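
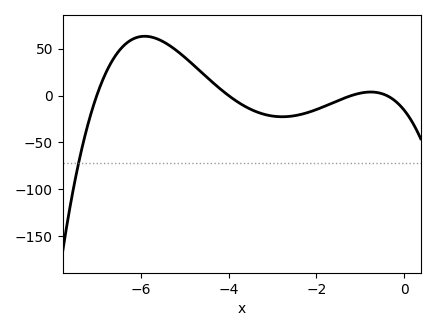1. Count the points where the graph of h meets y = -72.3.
1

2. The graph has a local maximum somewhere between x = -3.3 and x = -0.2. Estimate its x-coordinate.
-0.8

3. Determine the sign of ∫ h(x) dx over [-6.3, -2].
positive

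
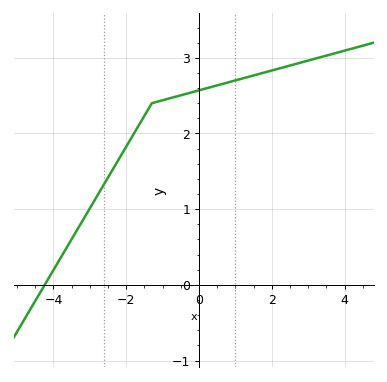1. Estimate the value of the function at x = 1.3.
2.7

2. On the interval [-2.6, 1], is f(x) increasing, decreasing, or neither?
increasing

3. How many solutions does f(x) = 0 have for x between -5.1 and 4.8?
1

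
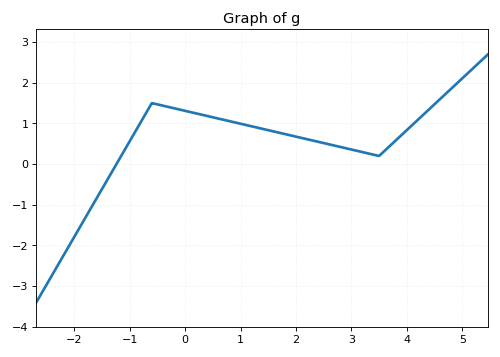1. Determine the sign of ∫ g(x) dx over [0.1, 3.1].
positive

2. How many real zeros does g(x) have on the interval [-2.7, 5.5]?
1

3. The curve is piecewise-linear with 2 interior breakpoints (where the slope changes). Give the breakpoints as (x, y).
(-0.6, 1.5); (3.5, 0.2)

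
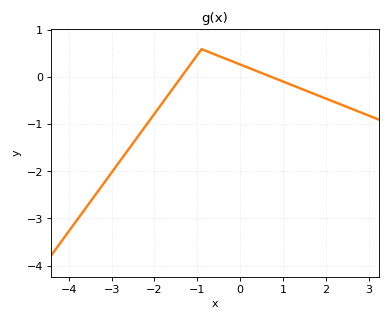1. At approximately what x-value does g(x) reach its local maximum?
-0.8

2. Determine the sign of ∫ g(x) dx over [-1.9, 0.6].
positive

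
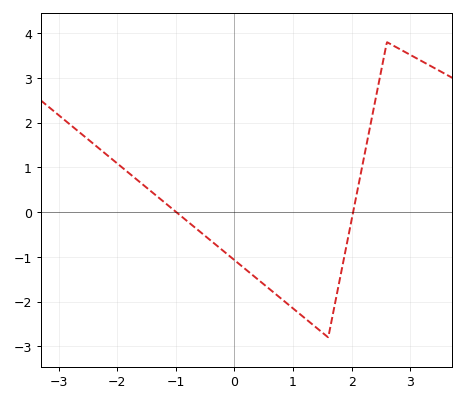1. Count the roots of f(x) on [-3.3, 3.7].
2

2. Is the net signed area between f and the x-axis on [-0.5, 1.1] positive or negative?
negative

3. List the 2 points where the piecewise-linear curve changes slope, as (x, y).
(1.6, -2.8); (2.6, 3.8)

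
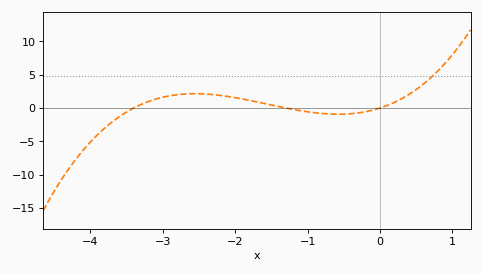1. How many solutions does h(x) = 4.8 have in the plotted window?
1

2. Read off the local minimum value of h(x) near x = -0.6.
-0.93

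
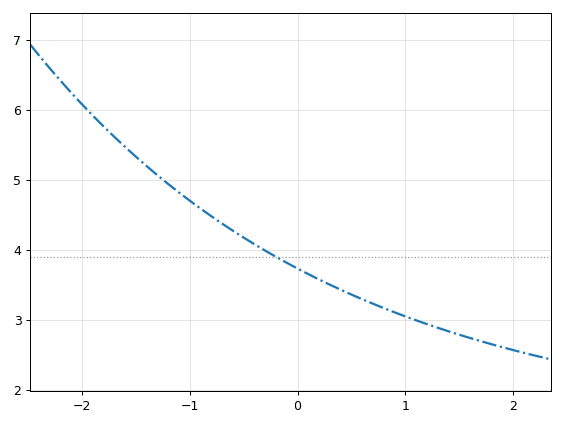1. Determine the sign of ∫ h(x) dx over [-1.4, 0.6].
positive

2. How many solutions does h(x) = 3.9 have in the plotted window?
1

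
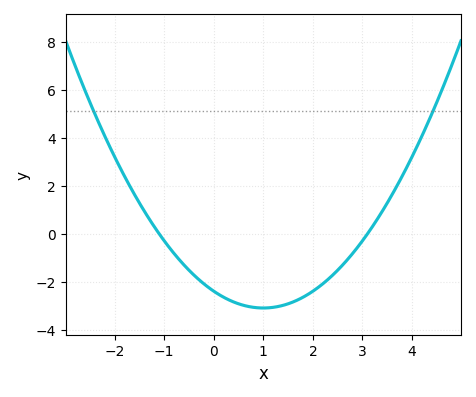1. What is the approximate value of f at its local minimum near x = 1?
-3.09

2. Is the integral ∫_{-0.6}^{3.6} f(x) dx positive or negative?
negative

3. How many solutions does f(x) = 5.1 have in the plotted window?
2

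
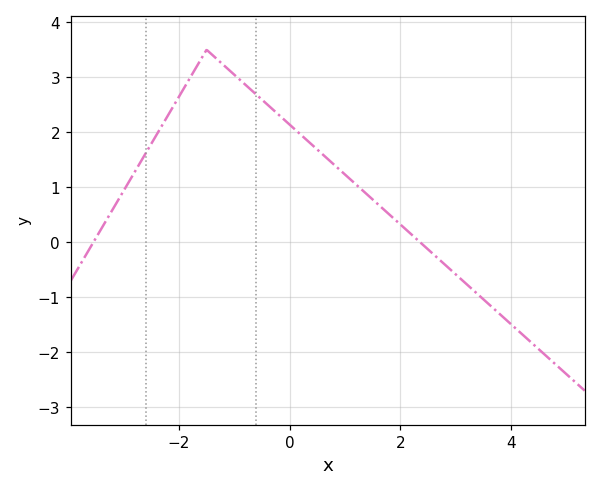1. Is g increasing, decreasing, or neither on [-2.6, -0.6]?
neither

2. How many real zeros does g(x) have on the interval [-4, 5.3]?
2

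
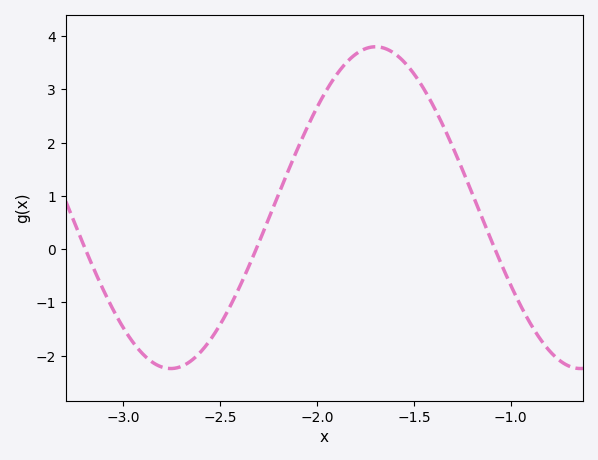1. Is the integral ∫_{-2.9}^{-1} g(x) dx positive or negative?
positive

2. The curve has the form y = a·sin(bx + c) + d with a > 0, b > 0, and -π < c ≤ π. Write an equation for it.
y = 3.02sin(3x + 0.33) + 0.78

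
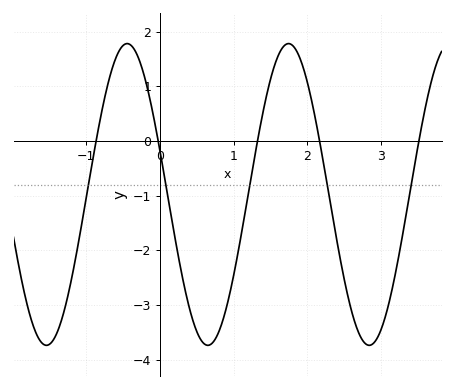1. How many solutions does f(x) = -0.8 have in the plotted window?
5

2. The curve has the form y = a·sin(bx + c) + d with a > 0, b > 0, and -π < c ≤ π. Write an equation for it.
y = 2.76sin(2.87x + 2.85) - 0.98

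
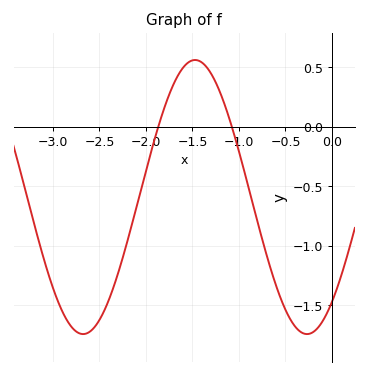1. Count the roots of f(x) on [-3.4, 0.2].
2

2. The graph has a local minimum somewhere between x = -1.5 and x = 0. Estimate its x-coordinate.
-0.268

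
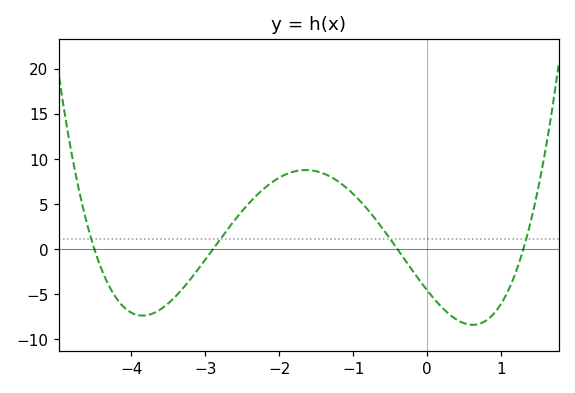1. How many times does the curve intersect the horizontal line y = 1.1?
4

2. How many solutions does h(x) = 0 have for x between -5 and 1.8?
4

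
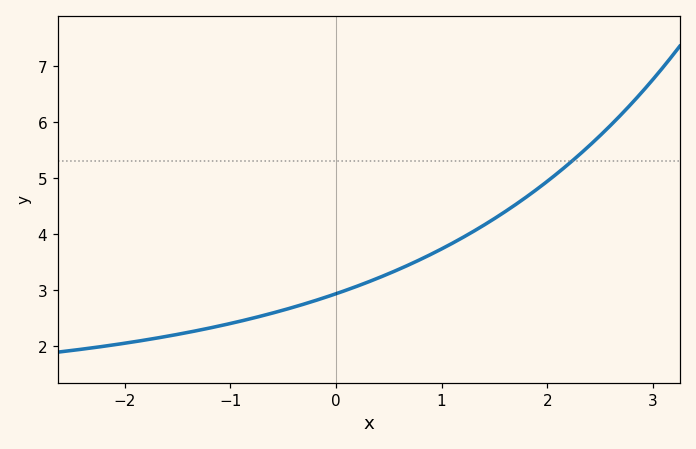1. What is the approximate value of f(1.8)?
4.7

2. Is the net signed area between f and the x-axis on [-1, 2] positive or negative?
positive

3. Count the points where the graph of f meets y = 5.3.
1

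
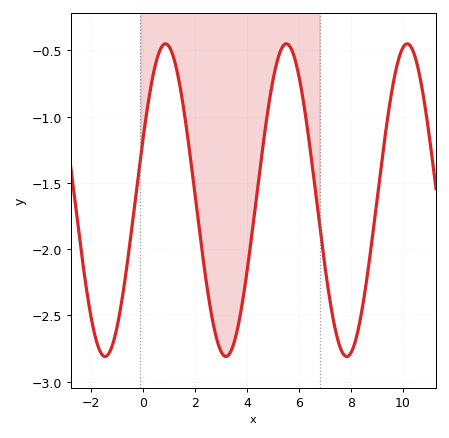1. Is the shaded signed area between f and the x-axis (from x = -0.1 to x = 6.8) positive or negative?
negative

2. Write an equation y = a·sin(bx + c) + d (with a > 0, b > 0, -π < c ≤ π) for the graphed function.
y = 1.18sin(1.35x + 0.402) - 1.63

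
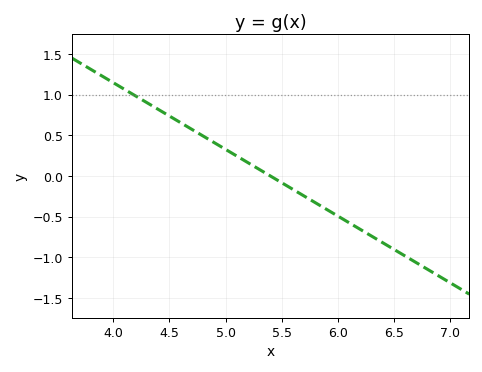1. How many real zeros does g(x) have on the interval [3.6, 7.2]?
1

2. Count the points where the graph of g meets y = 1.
1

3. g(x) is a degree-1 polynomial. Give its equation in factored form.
y = -0.82(x - 5.4)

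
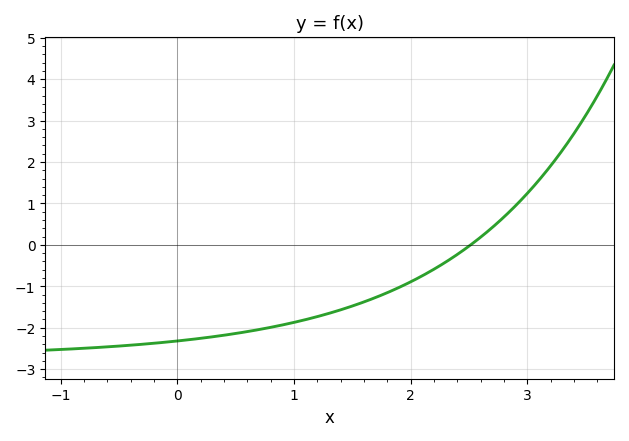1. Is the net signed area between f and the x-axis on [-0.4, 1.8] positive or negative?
negative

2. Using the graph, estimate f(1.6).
-1.4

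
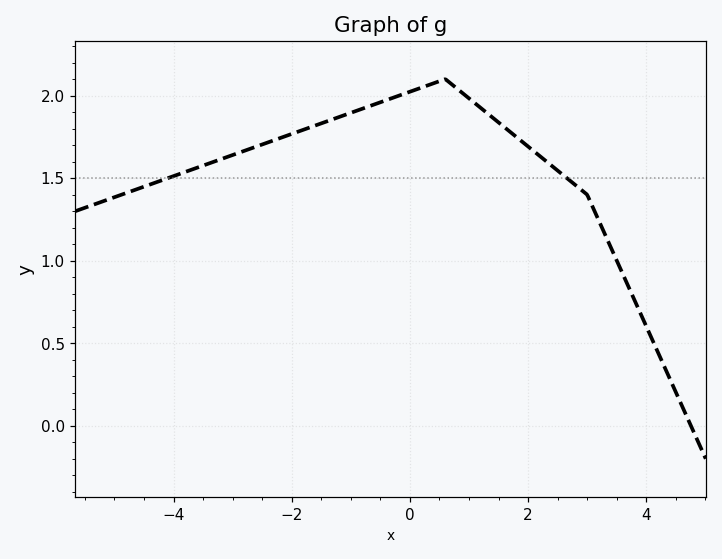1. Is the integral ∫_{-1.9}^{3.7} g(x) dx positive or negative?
positive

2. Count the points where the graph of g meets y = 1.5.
2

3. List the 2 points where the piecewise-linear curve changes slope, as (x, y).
(0.6, 2.1); (3, 1.4)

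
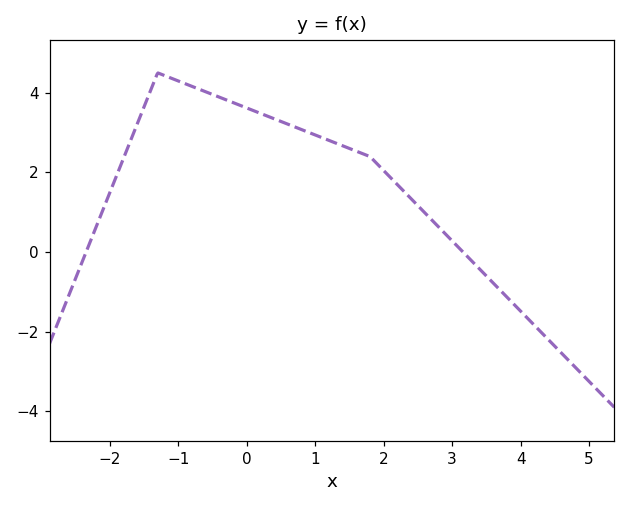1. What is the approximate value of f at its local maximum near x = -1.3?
4.5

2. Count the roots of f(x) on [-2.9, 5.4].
2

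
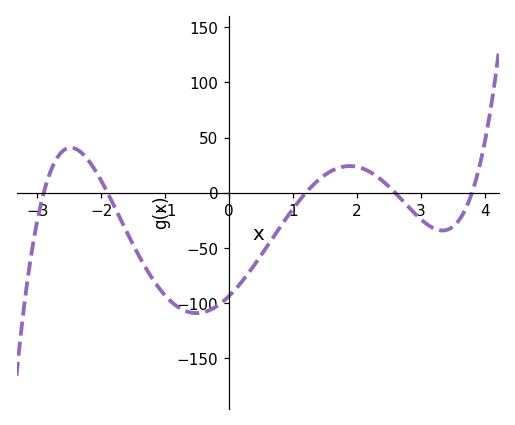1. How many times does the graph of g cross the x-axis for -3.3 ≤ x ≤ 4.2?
5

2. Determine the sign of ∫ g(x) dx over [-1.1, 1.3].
negative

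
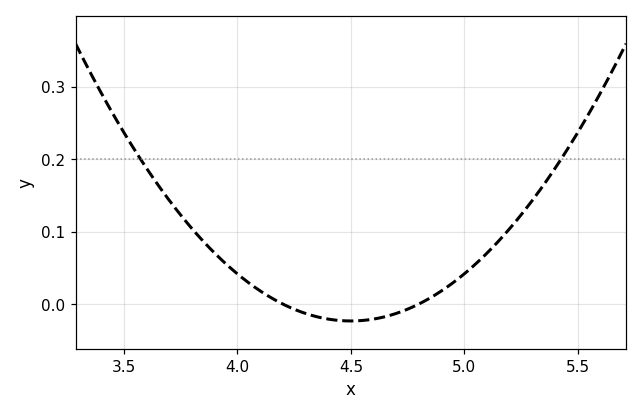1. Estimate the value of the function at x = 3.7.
0.14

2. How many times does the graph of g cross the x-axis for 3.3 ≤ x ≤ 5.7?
2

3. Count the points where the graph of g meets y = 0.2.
2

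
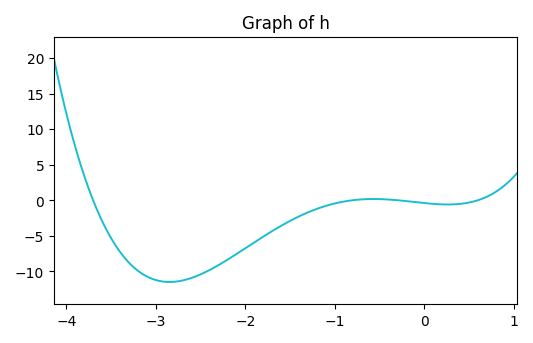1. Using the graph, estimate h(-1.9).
-5.94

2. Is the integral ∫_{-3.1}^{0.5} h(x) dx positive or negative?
negative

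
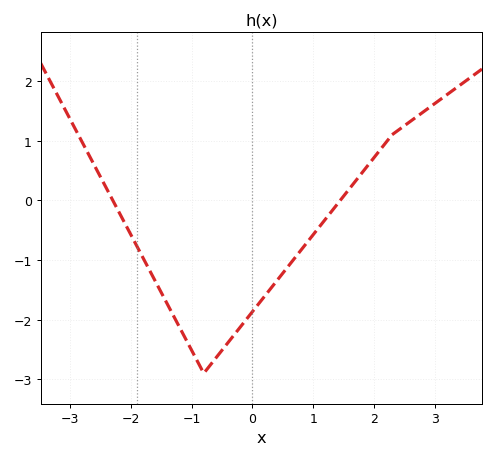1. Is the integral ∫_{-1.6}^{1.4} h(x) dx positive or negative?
negative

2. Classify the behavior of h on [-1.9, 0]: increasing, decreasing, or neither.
neither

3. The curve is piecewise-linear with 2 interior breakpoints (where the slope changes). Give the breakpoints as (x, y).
(-0.8, -2.9); (2.3, 1.1)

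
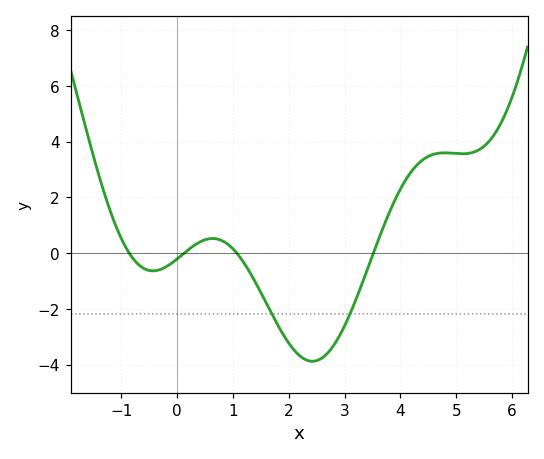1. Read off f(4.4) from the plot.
3.4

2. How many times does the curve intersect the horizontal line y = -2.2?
2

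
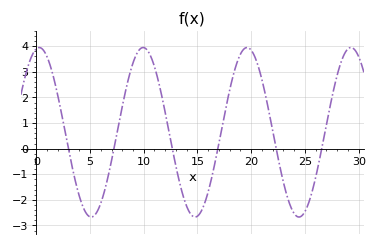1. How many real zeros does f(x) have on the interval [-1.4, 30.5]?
6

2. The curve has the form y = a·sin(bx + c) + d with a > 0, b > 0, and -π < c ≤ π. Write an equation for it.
y = 3.31sin(0.65x + 1.4) + 0.64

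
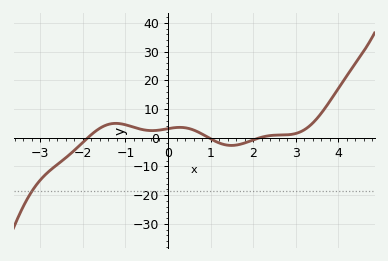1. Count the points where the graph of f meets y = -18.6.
1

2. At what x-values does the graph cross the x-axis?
-1.8, 1, 2.2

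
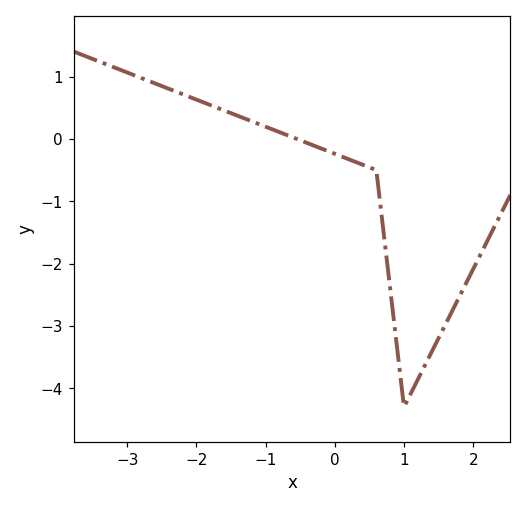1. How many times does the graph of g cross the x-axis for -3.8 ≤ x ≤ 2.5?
1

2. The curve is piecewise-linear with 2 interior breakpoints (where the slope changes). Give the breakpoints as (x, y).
(0.6, -0.5); (1, -4.3)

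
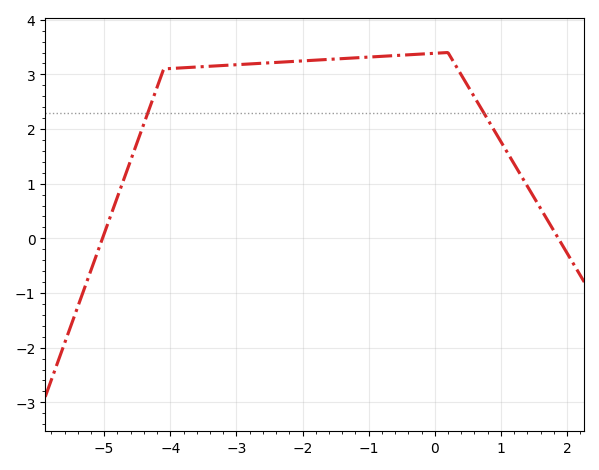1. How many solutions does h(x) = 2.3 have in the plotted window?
2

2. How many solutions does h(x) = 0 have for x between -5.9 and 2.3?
2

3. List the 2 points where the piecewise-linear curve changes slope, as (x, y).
(-4.1, 3.1); (0.2, 3.4)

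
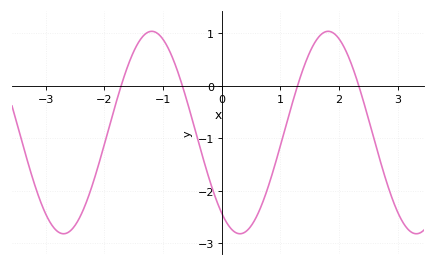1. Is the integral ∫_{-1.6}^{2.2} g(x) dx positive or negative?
negative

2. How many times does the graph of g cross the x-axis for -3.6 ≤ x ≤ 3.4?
4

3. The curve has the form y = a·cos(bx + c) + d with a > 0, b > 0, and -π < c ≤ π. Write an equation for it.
y = 1.93cos(2.1x + 2.5) - 0.89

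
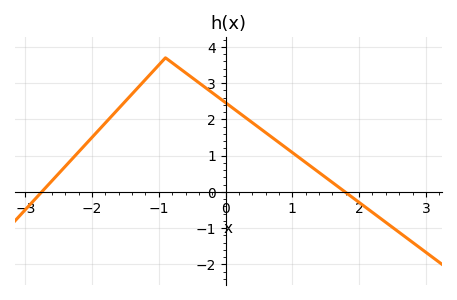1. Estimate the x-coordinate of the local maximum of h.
-0.899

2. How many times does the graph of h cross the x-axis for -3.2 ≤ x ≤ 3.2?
2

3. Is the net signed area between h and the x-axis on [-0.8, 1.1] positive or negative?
positive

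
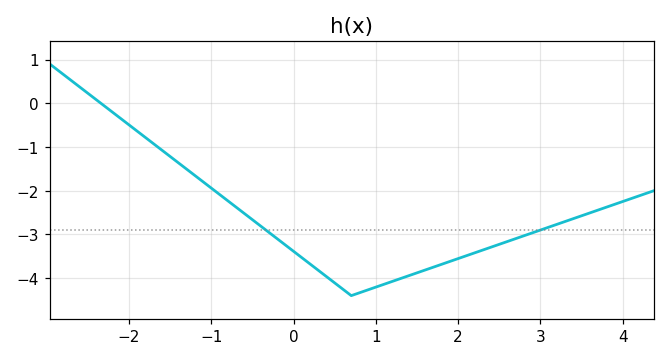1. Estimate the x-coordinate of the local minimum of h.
0.7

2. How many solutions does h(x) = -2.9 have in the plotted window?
2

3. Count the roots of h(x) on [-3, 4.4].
1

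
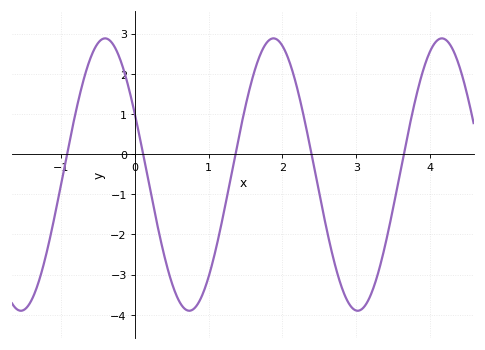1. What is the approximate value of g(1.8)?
2.8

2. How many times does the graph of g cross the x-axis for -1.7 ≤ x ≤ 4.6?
5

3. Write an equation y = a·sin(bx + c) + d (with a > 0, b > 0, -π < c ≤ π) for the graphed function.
y = 3.39sin(2.76x + 2.67) - 0.51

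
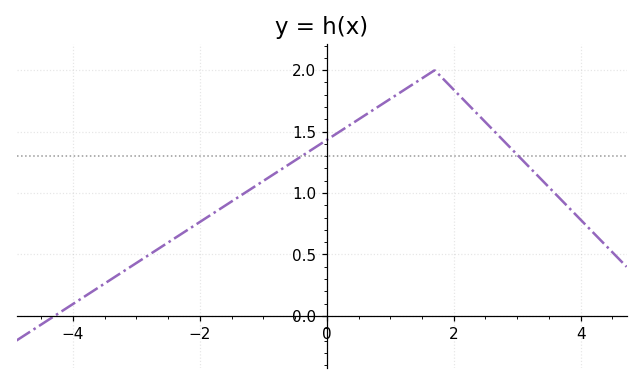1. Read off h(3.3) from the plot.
1.15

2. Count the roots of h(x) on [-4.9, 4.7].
1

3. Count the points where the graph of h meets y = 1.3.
2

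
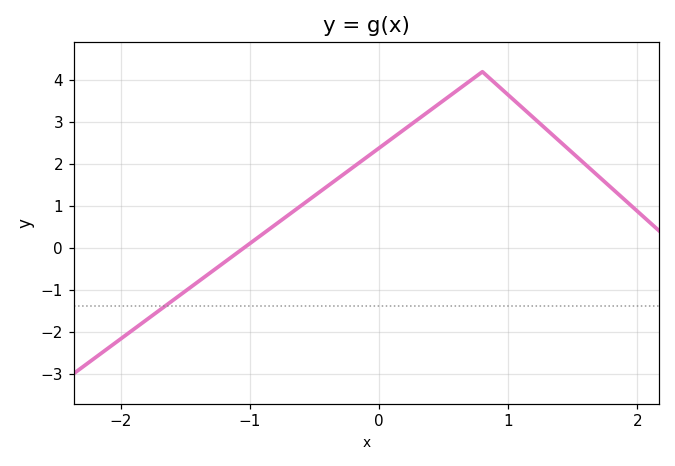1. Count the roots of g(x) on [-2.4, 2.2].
1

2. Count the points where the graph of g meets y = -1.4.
1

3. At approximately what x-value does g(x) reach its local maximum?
0.8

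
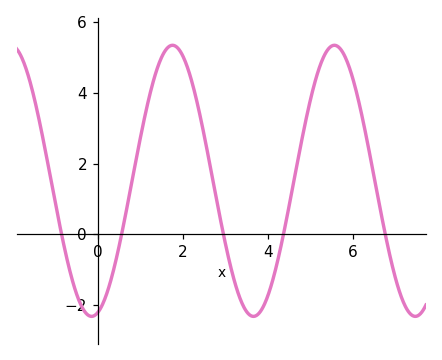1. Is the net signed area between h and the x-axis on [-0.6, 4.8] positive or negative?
positive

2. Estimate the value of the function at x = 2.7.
1.58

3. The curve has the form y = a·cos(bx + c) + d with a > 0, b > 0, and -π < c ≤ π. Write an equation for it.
y = 3.84cos(1.65x - 2.9) + 1.51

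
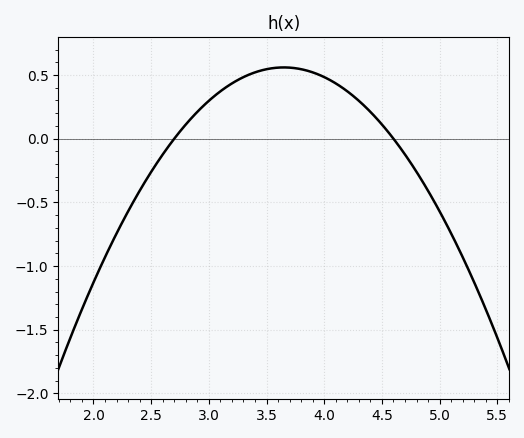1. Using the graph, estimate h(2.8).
0.1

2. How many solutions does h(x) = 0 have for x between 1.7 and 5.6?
2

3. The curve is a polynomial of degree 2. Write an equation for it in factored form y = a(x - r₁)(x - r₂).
y = -0.62(x - 2.7)(x - 4.6)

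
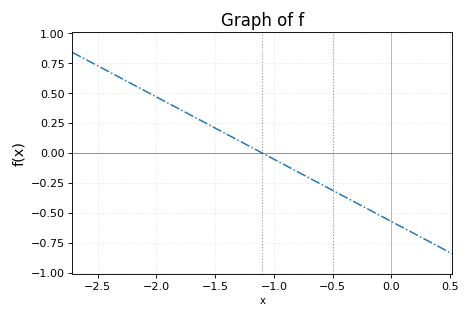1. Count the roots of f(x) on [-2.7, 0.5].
1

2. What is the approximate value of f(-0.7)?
-0.2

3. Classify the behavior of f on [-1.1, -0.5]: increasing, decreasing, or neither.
decreasing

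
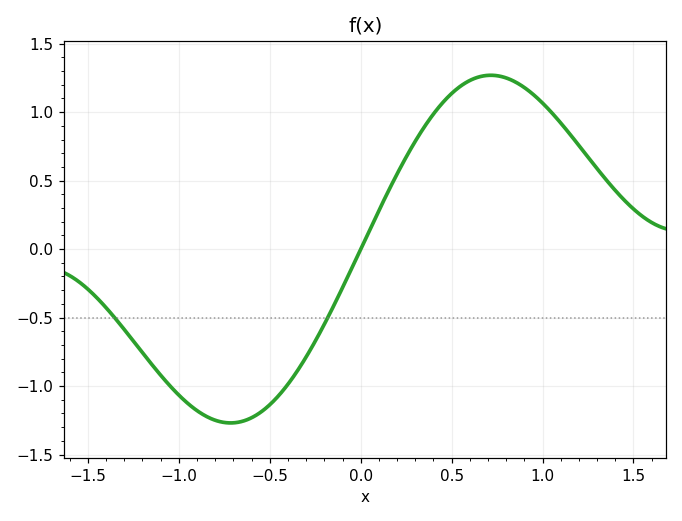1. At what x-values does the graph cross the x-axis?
0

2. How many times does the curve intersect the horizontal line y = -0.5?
2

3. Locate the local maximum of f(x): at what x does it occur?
0.716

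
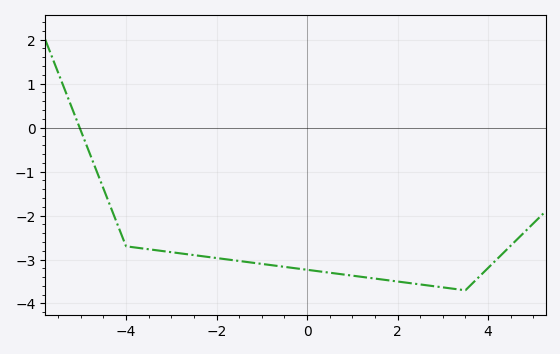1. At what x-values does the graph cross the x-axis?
-5.03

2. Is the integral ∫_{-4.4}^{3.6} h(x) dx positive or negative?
negative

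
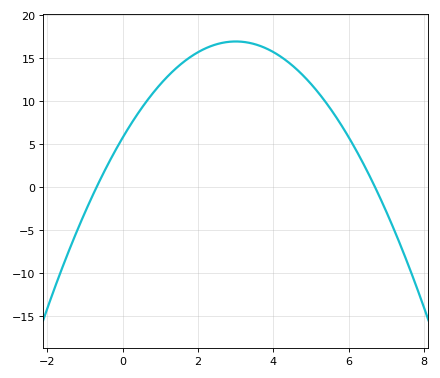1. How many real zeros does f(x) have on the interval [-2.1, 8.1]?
2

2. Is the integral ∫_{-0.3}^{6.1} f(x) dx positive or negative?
positive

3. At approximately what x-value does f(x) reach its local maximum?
3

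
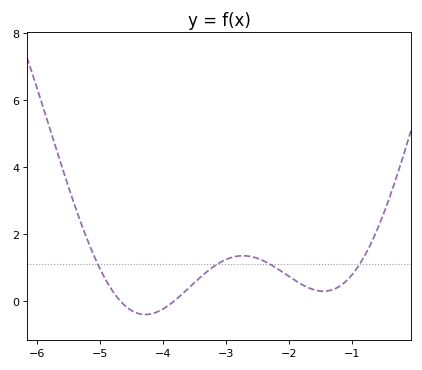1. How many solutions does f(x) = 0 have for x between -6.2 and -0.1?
2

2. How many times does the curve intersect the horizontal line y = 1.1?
4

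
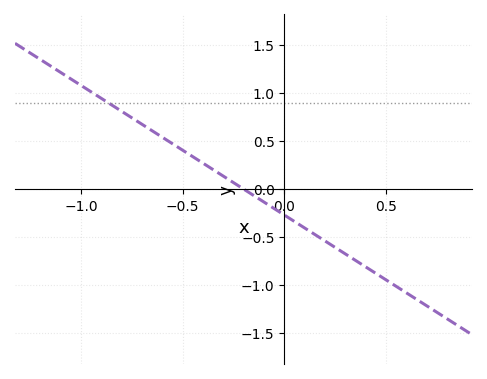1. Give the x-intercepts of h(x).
-0.2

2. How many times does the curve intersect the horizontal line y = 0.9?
1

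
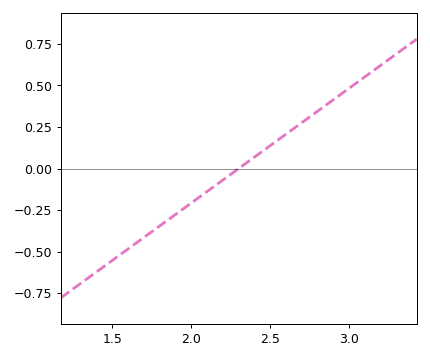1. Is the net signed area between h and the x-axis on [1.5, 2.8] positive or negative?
negative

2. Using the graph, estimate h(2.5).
0.138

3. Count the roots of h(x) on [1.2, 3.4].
1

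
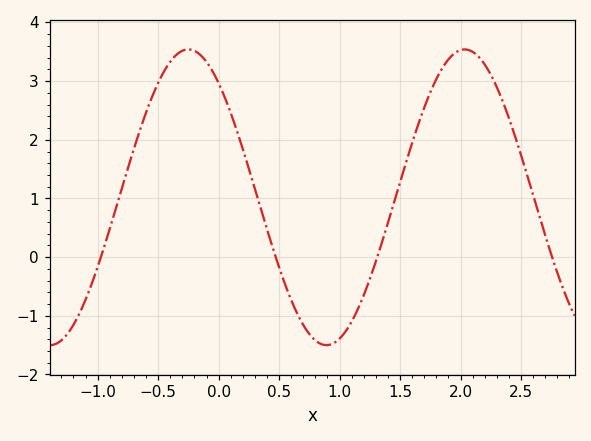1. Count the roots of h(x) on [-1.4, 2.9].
4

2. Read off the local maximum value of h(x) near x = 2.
3.5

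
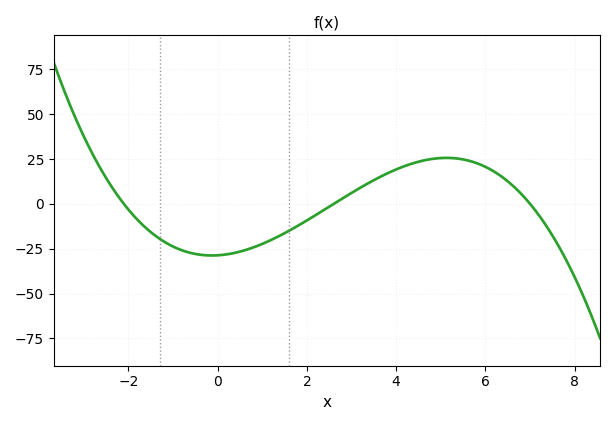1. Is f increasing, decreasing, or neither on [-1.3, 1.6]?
neither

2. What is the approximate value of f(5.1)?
25.6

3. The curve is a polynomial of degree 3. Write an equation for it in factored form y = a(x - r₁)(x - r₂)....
y = -0.75(x + 2.1)(x - 2.6)(x - 7)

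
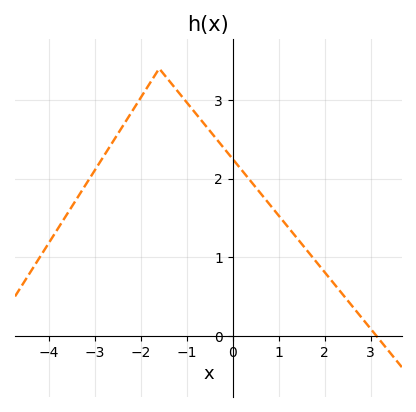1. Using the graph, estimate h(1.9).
0.878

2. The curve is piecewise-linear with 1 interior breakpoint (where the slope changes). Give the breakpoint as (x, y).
(-1.6, 3.4)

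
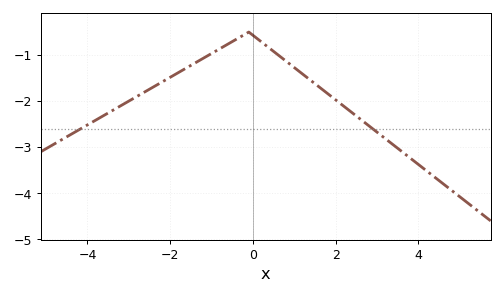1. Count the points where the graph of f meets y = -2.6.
2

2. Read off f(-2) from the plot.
-1.5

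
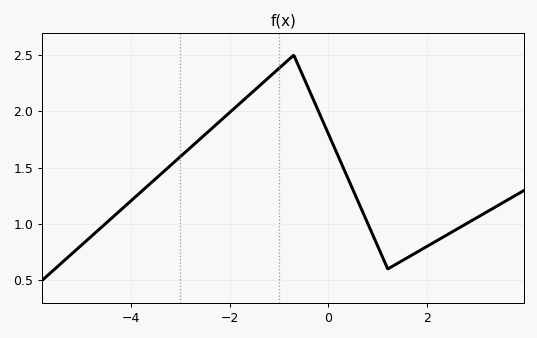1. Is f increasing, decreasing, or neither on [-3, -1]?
increasing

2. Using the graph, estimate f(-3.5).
1.4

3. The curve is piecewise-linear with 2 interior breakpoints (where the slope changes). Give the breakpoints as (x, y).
(-0.7, 2.5); (1.2, 0.6)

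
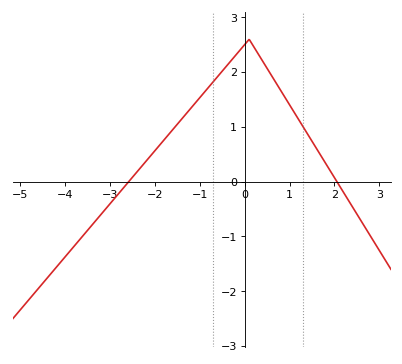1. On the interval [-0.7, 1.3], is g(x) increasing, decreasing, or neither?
neither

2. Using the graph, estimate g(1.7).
0.5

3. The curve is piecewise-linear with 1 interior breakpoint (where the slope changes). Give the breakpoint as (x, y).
(0.1, 2.6)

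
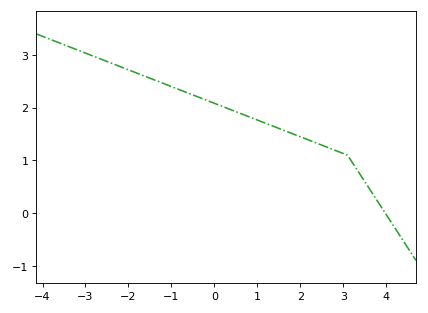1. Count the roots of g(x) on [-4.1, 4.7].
1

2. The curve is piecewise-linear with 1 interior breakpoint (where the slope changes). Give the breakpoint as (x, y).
(3.1, 1.1)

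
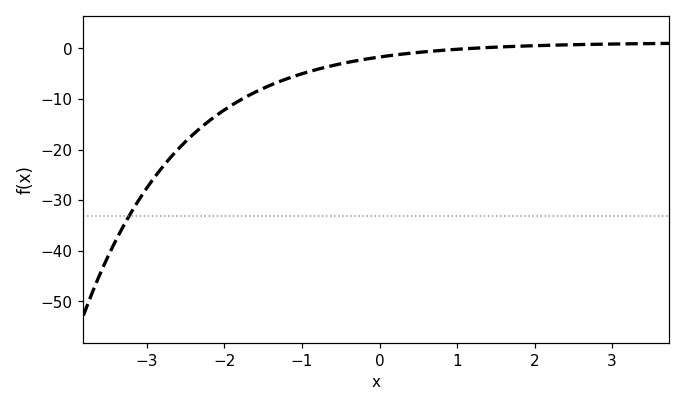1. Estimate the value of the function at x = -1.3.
-7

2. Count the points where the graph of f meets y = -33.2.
1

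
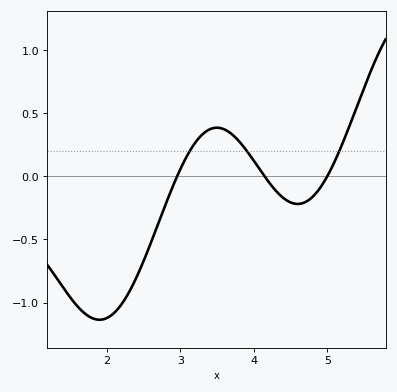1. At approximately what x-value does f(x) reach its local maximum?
3.49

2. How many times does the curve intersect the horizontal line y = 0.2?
3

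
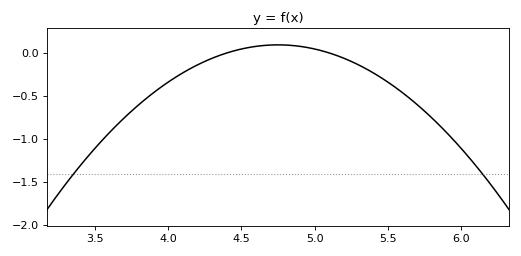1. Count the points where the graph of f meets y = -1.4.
2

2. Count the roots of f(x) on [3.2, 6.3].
2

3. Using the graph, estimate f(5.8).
-0.75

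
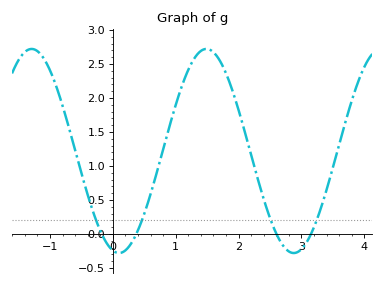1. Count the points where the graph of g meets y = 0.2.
4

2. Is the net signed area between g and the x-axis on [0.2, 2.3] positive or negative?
positive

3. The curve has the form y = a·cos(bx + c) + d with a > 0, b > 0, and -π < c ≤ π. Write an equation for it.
y = 1.5cos(2.3x + 2.9) + 1.22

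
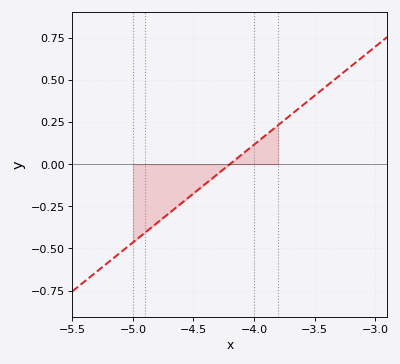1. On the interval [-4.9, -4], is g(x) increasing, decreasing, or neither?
increasing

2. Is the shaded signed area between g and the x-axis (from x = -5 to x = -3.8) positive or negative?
negative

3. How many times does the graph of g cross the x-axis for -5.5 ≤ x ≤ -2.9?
1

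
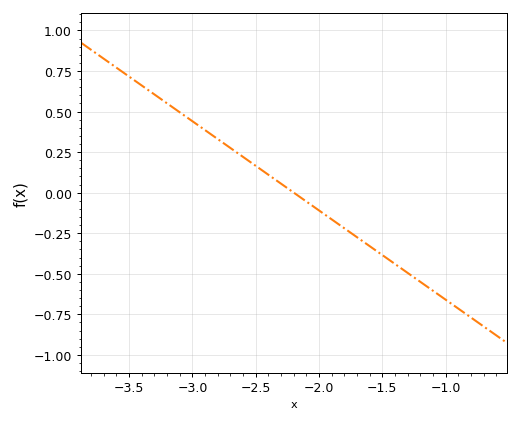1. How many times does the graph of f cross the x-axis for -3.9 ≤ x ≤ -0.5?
1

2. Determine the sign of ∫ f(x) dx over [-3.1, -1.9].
positive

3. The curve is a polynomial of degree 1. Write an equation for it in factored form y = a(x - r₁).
y = -0.55(x + 2.2)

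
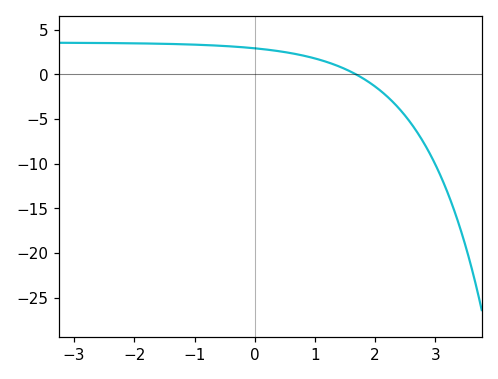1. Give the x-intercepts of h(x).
1.68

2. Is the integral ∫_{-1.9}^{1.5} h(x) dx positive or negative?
positive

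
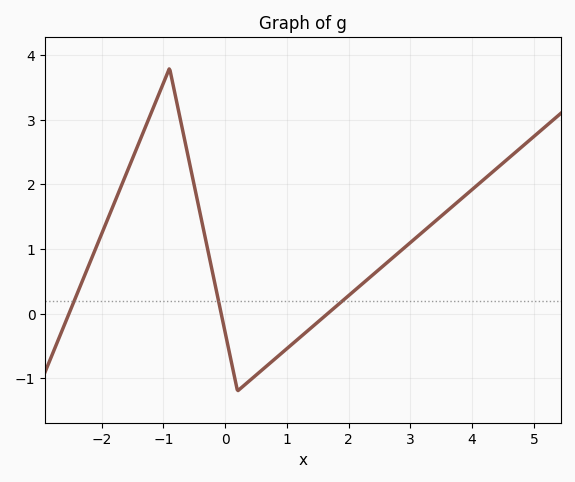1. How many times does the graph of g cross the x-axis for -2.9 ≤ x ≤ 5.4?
3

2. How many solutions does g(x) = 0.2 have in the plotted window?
3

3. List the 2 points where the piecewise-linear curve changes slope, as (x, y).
(-0.9, 3.8); (0.2, -1.2)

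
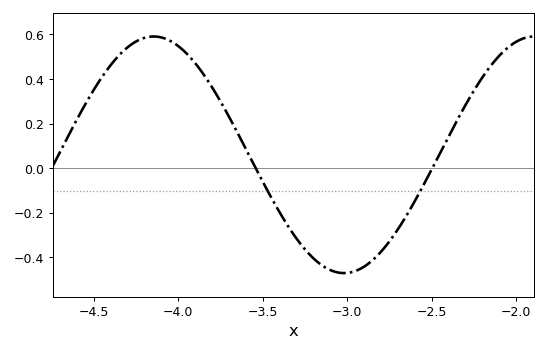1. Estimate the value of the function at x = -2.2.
0.408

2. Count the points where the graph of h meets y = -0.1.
2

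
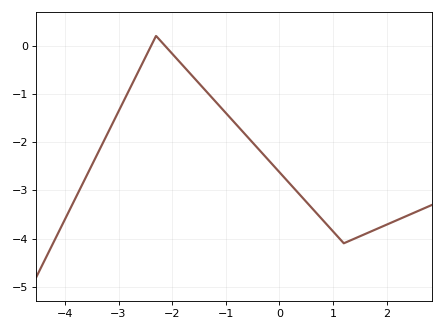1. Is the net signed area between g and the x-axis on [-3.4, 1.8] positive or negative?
negative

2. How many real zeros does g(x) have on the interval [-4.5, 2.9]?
2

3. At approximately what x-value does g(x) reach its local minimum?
1.2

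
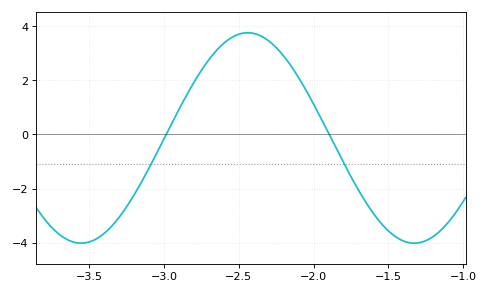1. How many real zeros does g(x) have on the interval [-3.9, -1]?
2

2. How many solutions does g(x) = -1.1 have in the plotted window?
2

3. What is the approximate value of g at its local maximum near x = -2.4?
3.76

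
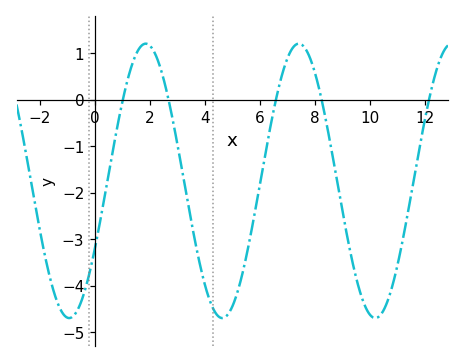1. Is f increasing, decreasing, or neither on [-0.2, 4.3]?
neither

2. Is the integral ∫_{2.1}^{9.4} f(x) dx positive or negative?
negative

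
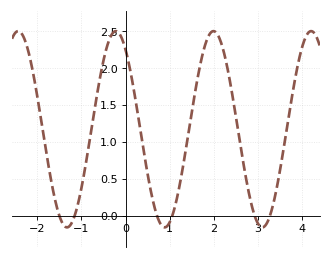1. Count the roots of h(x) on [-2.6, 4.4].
6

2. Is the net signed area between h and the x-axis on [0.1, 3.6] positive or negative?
positive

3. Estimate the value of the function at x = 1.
-0.1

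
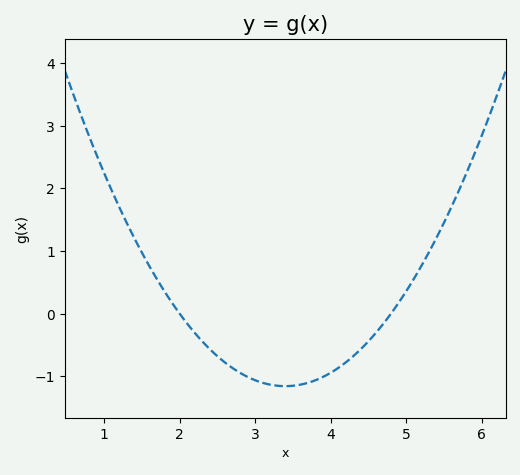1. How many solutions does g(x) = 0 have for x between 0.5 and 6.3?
2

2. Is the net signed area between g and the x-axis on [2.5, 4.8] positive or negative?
negative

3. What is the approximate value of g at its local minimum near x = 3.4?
-1.16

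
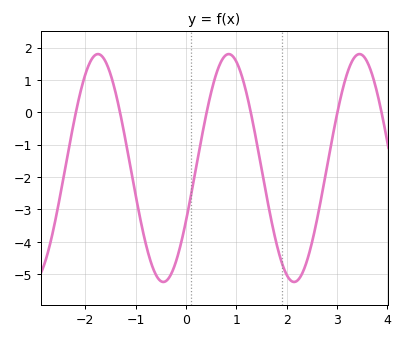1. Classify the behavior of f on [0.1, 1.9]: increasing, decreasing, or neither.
neither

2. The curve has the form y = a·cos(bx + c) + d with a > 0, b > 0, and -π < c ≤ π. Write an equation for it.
y = 3.52cos(2.4x - 2.1) - 1.72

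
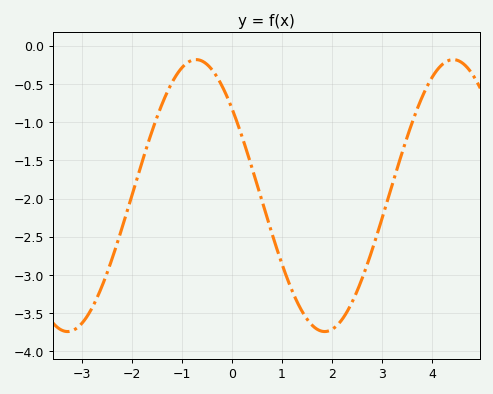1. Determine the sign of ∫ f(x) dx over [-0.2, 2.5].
negative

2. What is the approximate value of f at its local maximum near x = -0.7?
-0.18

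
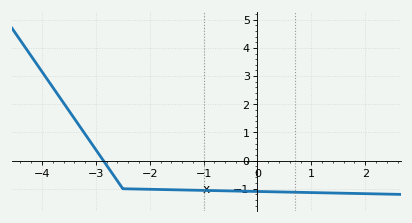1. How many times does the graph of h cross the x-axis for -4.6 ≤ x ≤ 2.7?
1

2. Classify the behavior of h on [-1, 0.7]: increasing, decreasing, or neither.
decreasing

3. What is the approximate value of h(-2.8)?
-0.2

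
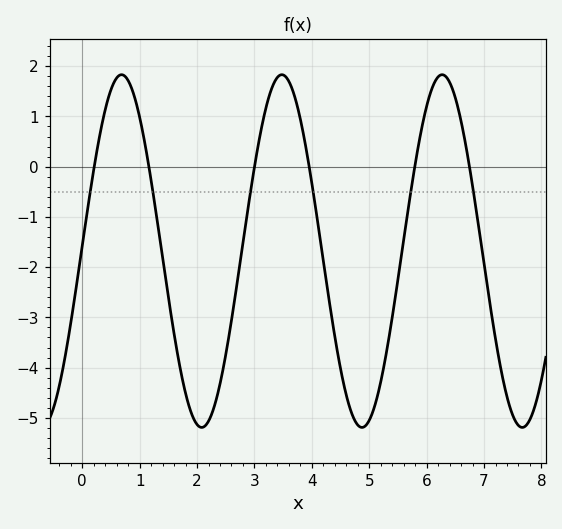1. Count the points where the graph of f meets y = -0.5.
6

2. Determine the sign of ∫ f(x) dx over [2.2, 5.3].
negative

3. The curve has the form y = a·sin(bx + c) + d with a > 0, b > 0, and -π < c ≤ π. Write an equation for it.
y = 3.51sin(2.25x + 0.03) - 1.68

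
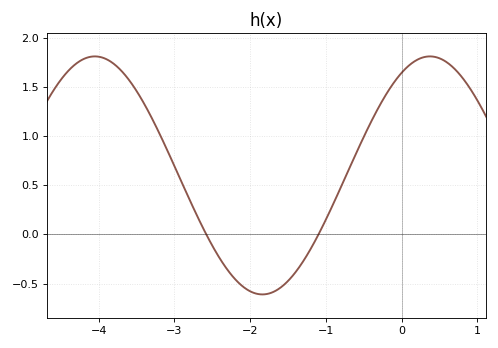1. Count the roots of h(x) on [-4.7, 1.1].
2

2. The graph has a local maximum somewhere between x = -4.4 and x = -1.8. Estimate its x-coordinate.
-4.05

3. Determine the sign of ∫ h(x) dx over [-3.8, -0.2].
positive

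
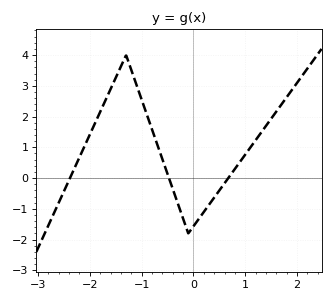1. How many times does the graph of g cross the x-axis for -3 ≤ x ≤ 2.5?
3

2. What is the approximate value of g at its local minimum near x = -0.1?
-1.8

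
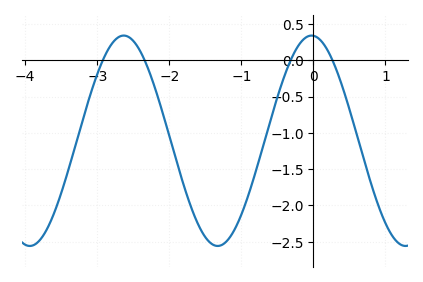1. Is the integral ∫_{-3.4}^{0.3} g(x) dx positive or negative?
negative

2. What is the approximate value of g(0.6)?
-1.02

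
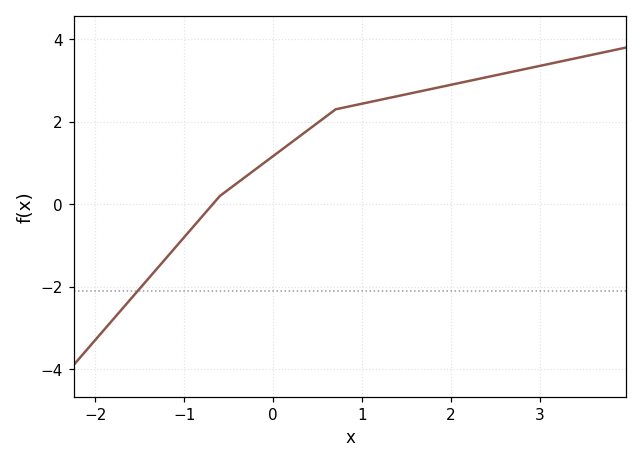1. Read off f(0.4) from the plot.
1.8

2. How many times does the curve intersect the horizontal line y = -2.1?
1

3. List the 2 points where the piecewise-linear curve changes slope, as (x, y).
(-0.6, 0.2); (0.7, 2.3)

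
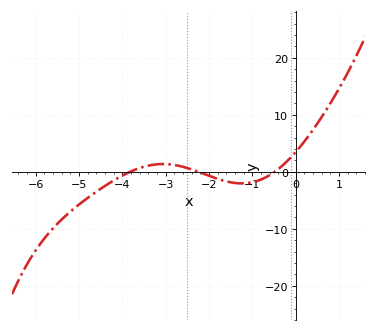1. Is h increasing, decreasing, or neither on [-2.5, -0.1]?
neither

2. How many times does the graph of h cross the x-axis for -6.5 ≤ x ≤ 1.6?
3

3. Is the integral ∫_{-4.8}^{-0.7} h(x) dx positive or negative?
negative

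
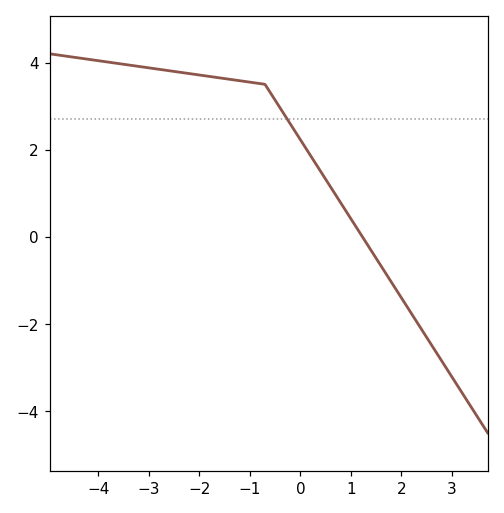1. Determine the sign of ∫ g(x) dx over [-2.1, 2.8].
positive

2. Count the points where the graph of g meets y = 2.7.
1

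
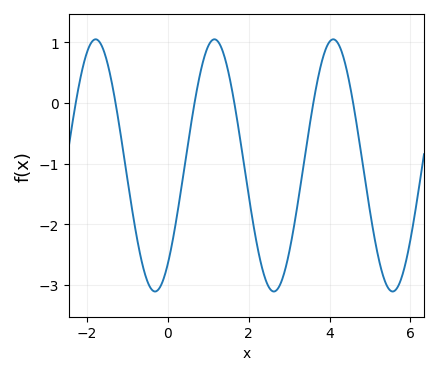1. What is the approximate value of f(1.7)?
-0.2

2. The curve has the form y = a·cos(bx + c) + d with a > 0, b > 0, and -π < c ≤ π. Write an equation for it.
y = 2.08cos(2.1x - 2.5) - 1.03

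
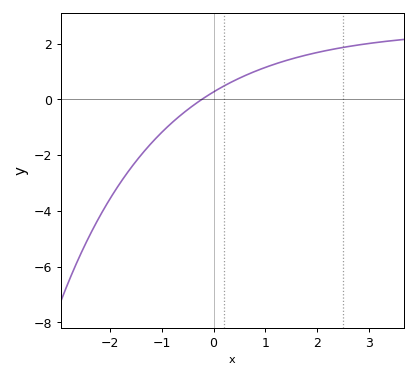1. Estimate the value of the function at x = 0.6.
0.851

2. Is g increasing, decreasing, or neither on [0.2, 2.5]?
increasing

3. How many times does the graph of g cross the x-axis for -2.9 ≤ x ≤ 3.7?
1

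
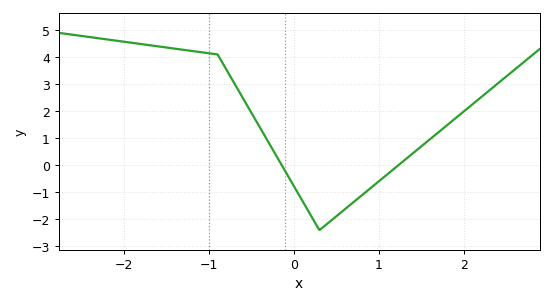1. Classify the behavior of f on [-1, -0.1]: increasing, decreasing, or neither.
decreasing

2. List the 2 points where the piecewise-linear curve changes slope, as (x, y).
(-0.9, 4.1); (0.3, -2.4)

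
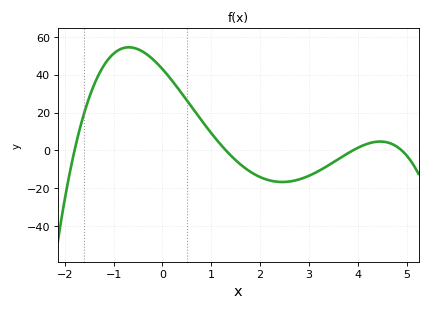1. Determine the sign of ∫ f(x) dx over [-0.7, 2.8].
positive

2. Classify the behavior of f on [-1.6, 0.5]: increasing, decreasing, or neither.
neither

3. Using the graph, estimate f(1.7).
-9.46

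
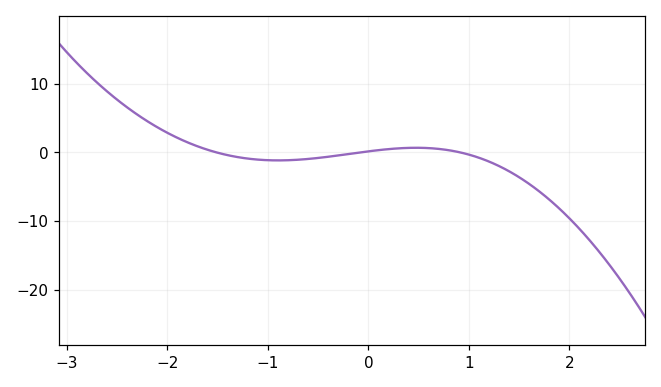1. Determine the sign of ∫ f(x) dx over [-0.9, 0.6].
negative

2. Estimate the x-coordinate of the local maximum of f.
0.5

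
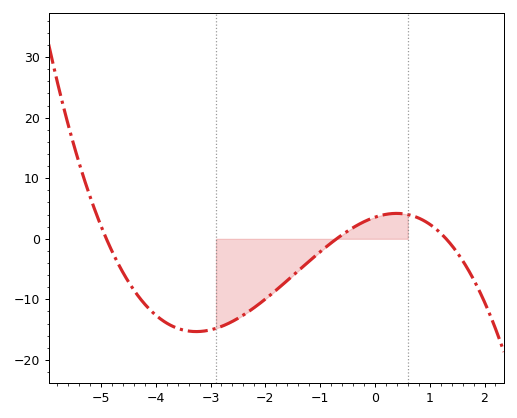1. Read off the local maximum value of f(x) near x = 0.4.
4.2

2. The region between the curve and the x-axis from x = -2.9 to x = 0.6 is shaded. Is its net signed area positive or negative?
negative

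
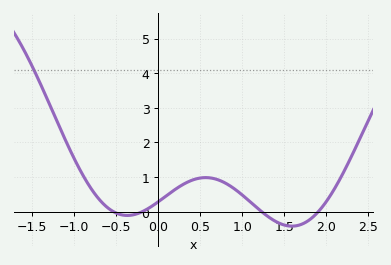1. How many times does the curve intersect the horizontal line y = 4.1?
1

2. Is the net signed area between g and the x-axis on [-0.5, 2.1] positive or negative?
positive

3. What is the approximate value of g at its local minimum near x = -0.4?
-0.1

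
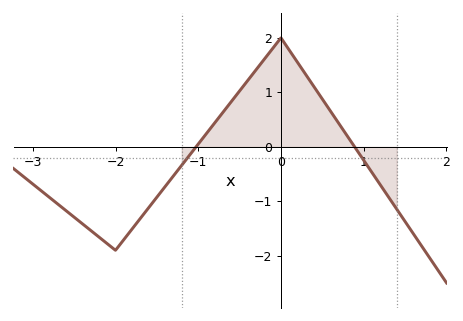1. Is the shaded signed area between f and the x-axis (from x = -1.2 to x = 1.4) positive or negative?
positive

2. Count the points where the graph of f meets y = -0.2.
2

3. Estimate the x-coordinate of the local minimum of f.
-2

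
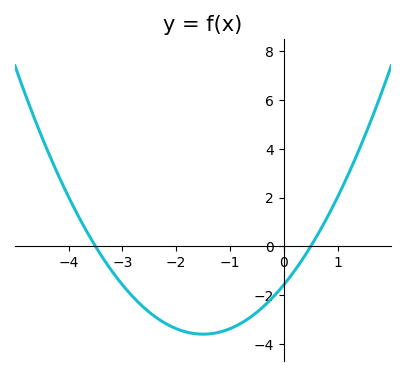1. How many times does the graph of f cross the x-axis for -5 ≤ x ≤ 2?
2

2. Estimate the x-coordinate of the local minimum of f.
-1.5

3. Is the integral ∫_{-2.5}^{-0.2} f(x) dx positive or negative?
negative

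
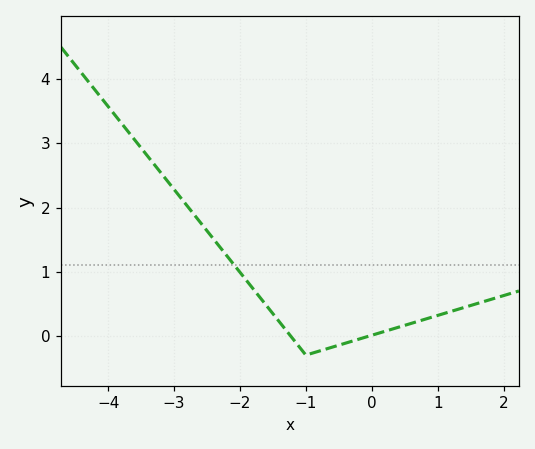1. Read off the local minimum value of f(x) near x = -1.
-0.3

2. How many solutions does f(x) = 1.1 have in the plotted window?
1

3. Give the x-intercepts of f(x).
-1.2, 0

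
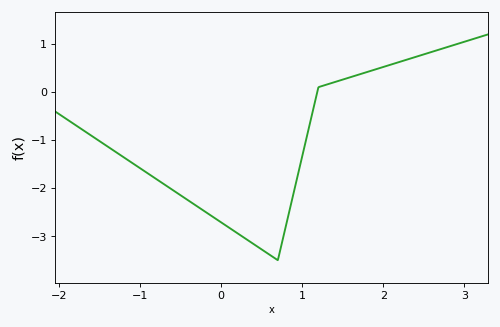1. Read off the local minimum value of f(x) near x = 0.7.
-3.5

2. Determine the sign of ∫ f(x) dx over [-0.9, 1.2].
negative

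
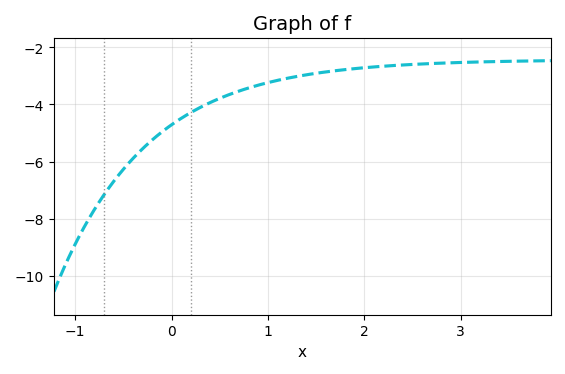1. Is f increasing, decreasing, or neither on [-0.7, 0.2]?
increasing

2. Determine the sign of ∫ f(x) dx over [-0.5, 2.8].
negative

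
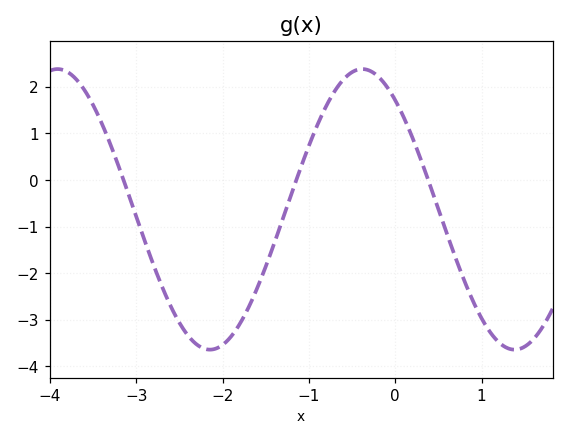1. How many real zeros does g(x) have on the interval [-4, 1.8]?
3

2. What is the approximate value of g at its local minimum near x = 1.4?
-3.64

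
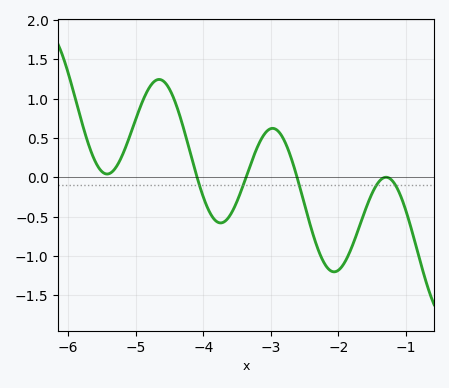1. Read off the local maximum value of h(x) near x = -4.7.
1.24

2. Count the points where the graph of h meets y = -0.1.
5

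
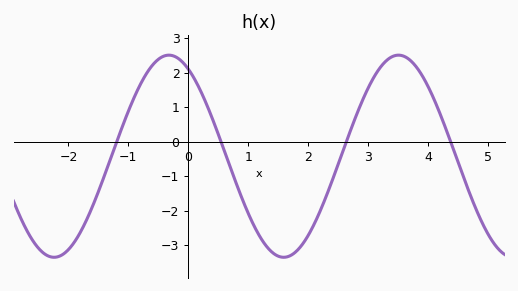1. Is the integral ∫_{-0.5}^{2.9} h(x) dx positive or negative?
negative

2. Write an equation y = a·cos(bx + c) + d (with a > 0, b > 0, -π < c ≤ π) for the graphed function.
y = 2.93cos(1.6x + 0.53) - 0.42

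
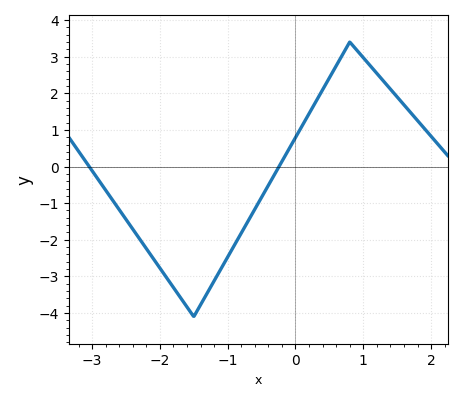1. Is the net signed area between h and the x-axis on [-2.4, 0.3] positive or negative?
negative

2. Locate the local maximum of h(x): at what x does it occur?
0.8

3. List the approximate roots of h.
-3, -0.2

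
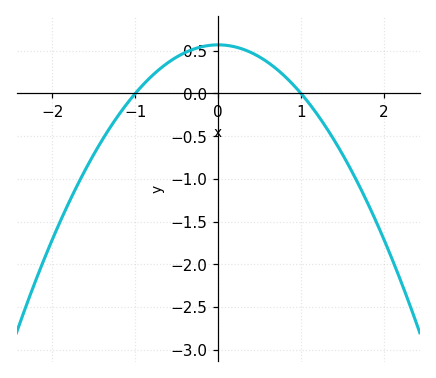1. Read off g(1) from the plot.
0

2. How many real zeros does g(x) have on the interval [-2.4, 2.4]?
2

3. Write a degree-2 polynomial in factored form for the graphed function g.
y = -0.57(x + 1)(x - 1)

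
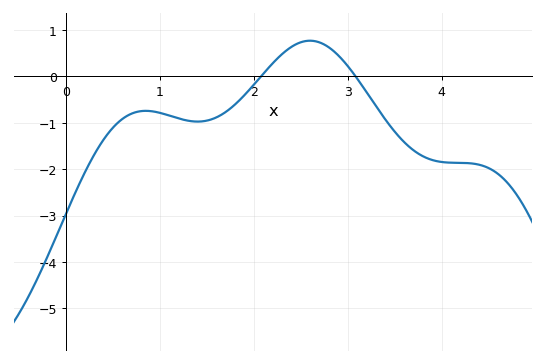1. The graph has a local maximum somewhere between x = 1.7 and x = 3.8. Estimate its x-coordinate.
2.6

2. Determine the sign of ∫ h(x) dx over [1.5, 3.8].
negative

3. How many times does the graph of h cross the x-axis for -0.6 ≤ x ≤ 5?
2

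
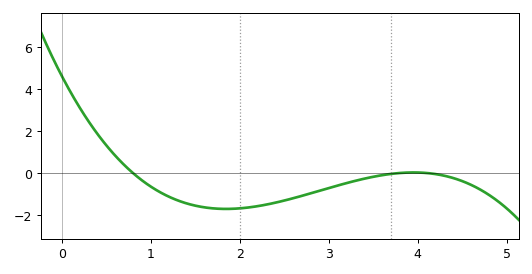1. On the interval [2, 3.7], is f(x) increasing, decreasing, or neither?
increasing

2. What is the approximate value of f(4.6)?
-0.562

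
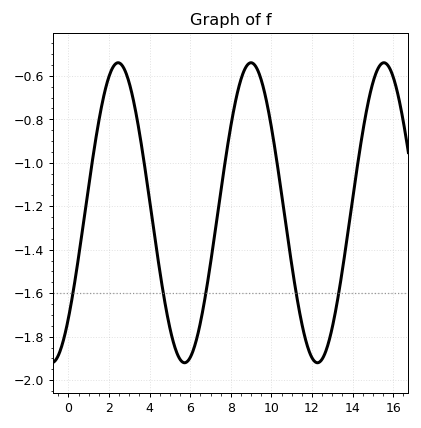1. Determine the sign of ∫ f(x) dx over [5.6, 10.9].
negative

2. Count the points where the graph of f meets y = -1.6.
5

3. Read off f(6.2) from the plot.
-1.84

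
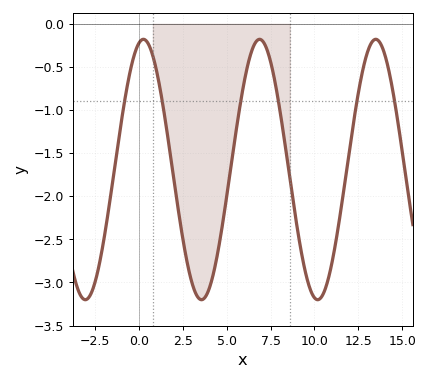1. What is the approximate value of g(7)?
-0.2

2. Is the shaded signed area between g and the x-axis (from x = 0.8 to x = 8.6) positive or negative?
negative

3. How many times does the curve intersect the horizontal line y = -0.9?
6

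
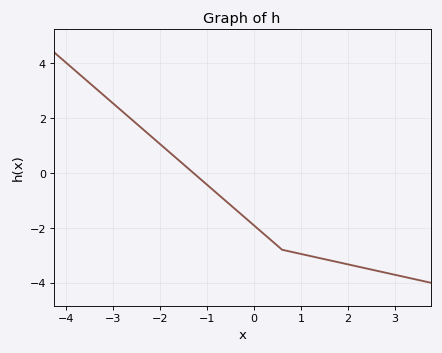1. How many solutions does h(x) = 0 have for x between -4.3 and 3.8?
1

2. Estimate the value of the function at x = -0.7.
-0.873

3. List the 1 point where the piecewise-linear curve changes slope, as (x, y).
(0.6, -2.8)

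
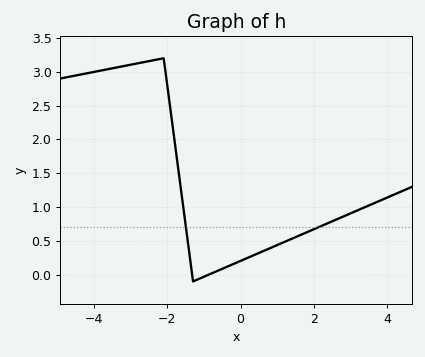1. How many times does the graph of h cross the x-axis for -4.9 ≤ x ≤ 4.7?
2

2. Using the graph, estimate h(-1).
-0.03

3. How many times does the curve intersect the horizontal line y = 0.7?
2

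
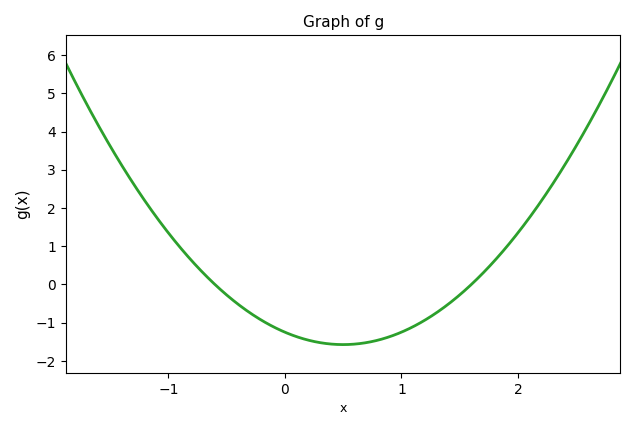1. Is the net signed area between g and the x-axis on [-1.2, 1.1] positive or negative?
negative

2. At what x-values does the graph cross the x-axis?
-0.6, 1.6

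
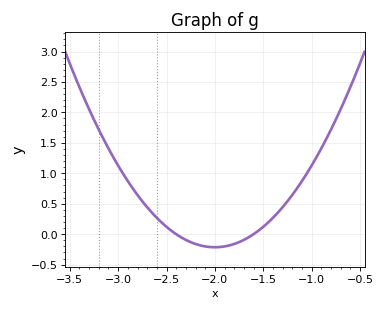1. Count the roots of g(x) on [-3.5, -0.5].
2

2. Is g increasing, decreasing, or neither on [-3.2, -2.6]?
decreasing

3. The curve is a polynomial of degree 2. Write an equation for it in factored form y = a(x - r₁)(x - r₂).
y = 1.34(x + 2.4)(x + 1.6)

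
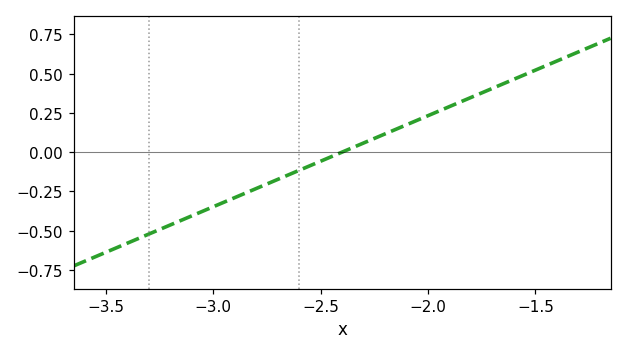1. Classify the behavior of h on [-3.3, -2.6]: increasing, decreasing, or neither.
increasing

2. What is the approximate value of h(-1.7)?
0.4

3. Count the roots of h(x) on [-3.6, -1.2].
1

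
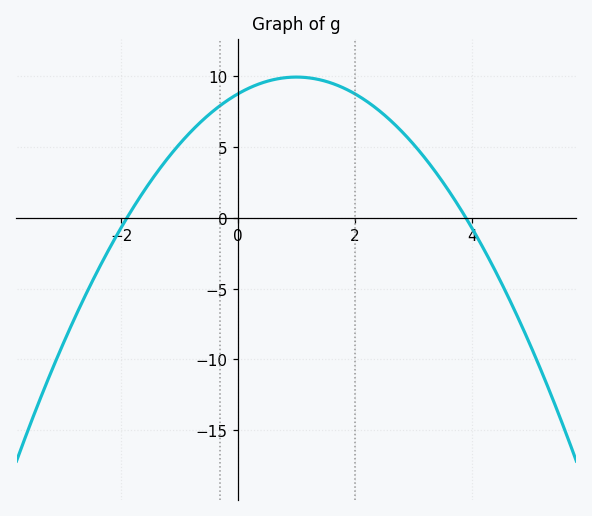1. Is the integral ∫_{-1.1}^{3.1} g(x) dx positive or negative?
positive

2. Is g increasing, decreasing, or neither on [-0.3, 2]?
neither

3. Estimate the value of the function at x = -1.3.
3.68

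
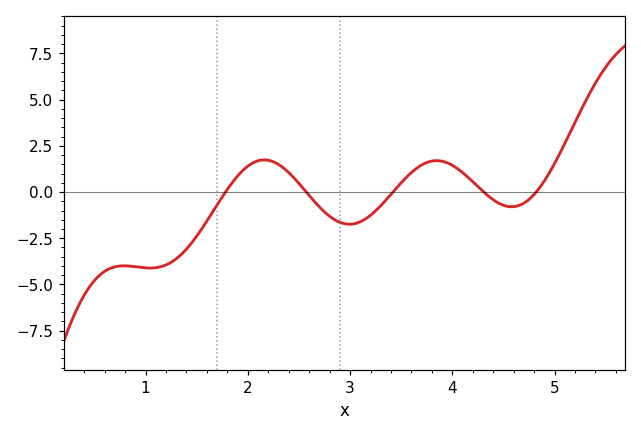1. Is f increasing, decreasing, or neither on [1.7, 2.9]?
neither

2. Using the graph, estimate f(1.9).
0.867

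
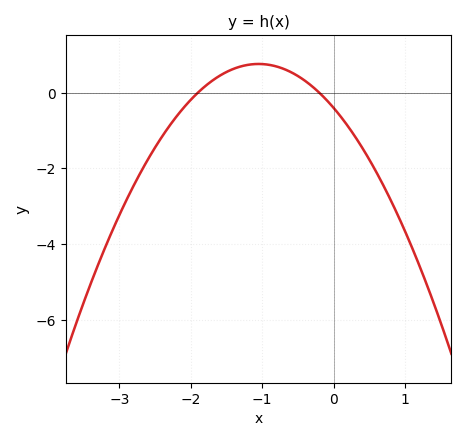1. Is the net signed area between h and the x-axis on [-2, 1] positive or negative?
negative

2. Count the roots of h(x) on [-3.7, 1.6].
2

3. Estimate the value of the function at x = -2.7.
-2.1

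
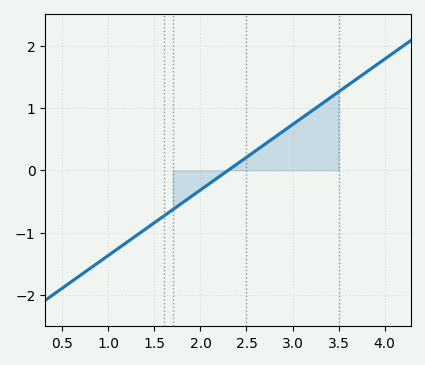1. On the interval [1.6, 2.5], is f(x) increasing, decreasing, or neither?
increasing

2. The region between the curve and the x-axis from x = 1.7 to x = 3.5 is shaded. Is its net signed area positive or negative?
positive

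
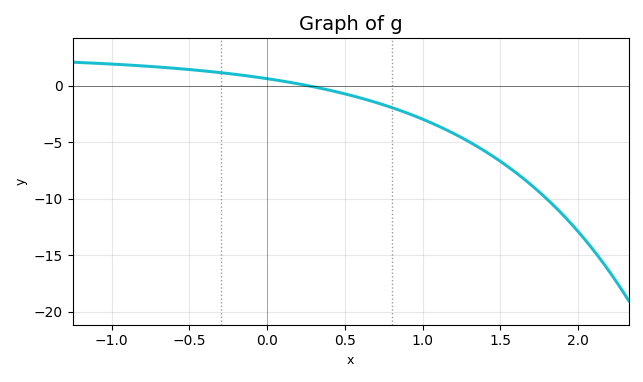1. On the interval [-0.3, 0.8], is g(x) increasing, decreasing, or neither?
decreasing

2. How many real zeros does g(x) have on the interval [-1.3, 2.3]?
1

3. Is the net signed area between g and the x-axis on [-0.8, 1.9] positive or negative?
negative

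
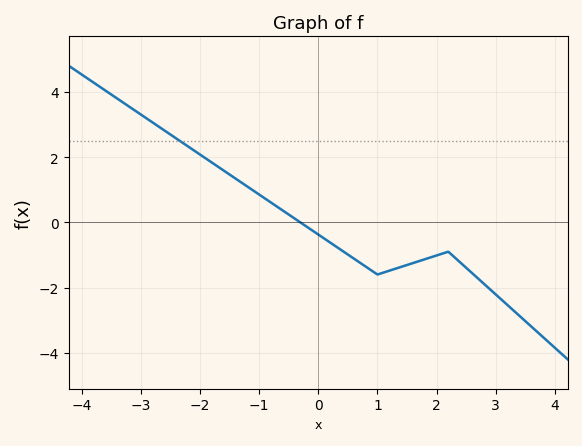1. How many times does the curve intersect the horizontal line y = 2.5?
1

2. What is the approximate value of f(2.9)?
-2.04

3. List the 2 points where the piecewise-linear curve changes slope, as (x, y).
(1, -1.6); (2.2, -0.9)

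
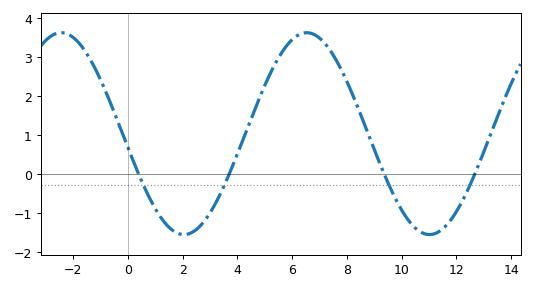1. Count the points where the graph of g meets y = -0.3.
4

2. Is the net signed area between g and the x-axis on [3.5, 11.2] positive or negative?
positive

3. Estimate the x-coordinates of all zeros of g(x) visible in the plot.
0.5, 3.5, 9.5, 12.5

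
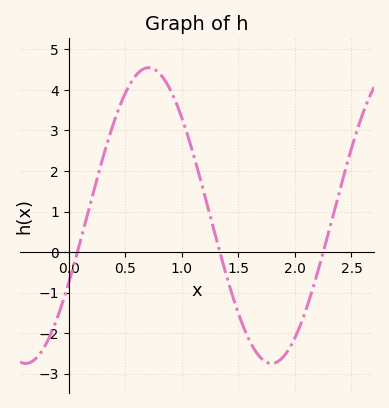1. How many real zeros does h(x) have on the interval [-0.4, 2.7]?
3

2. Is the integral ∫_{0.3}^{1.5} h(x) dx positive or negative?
positive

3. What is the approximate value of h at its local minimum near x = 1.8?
-2.75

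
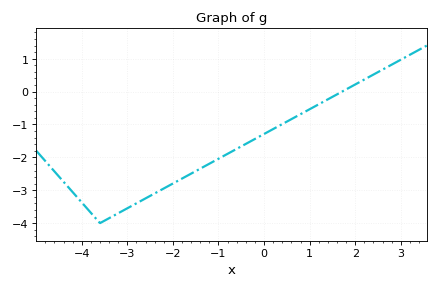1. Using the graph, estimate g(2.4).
0.518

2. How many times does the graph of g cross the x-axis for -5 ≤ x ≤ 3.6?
1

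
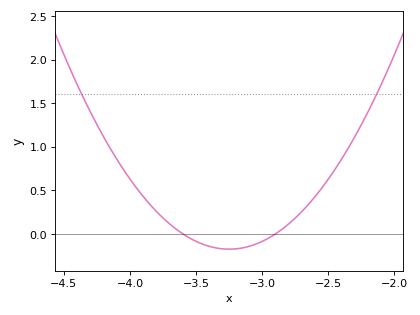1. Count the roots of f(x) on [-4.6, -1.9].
2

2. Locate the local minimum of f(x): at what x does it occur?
-3.25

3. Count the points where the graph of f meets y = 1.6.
2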